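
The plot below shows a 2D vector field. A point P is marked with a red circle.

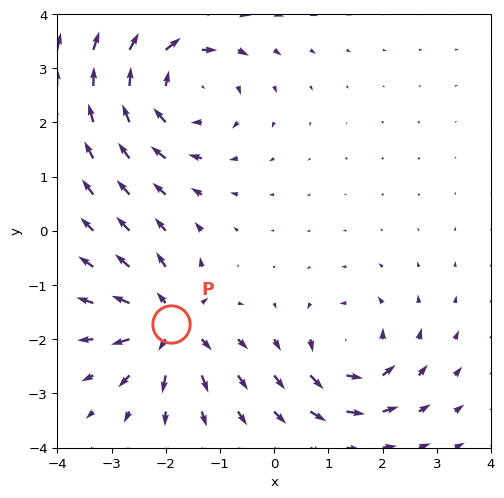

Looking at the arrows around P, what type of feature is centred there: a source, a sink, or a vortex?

At P (-1.9, -1.7) the arrows spread outward. Divergence about +5, curl ≈0 — positive divergence with near-zero curl is a source.

source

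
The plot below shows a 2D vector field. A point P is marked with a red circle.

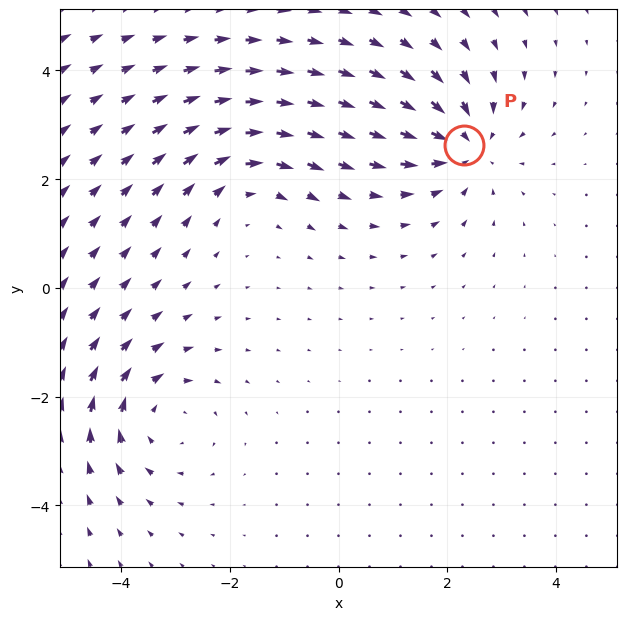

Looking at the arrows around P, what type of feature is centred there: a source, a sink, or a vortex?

At P (2.3, 2.6) the arrows converge inward. Divergence about -4, curl ≈0 — negative divergence with near-zero curl is a sink.

sink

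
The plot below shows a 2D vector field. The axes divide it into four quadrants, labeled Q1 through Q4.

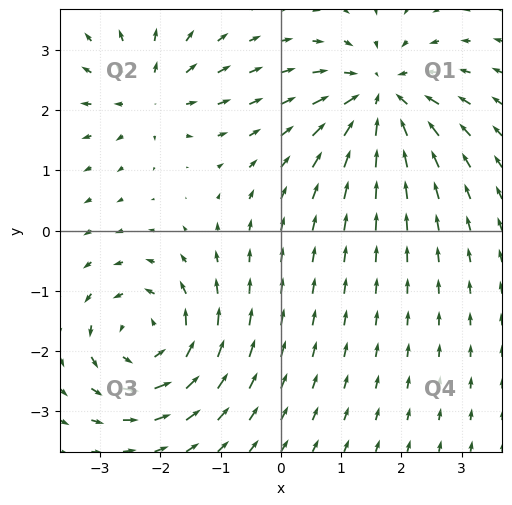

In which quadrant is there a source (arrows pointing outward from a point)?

The source sits at approximately (-2.2, 2.3), which lies in quadrant Q2. The divergence there is about +4, positive as expected for a source.

Q2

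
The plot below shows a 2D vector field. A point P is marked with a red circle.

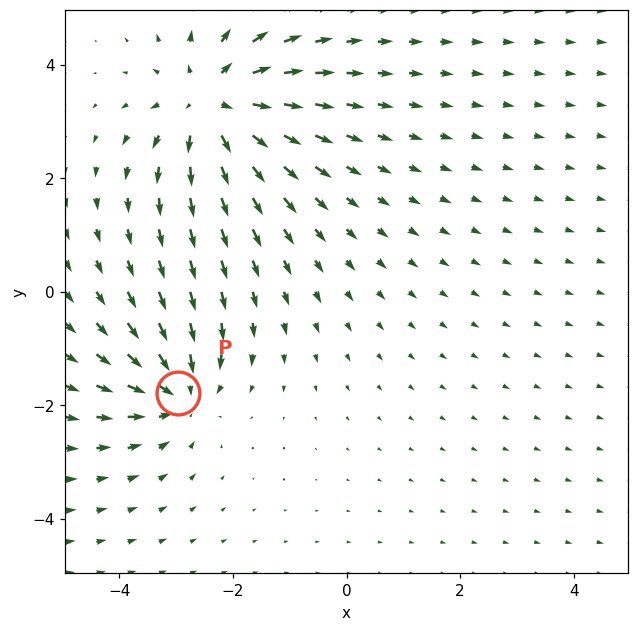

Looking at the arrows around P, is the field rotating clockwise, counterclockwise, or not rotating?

not rotating

Near P at (-3.0, -1.8) the arrows show no circulation. The curl there is ≈0.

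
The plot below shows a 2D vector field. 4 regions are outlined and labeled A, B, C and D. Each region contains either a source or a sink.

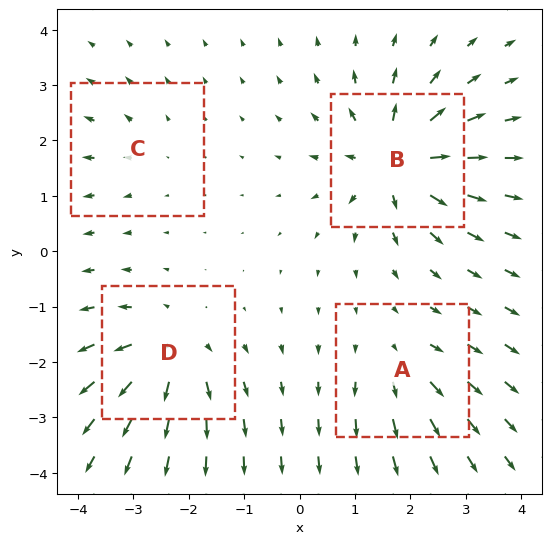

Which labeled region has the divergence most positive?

Divergence at each region's feature centre — A: about +4, B: about +8, C: about +2, D: about +6. Region B is most positive.

B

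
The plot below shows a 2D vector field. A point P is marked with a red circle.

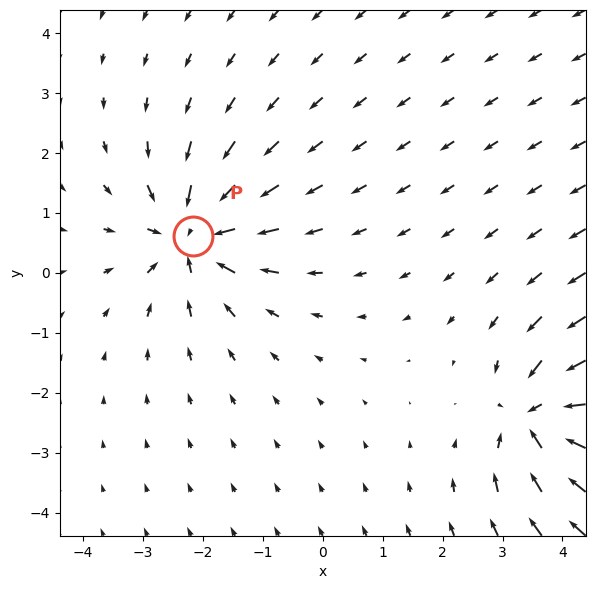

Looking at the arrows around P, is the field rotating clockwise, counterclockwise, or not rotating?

Near P at (-2.2, 0.6) the arrows show no circulation. The curl there is ≈0.

not rotating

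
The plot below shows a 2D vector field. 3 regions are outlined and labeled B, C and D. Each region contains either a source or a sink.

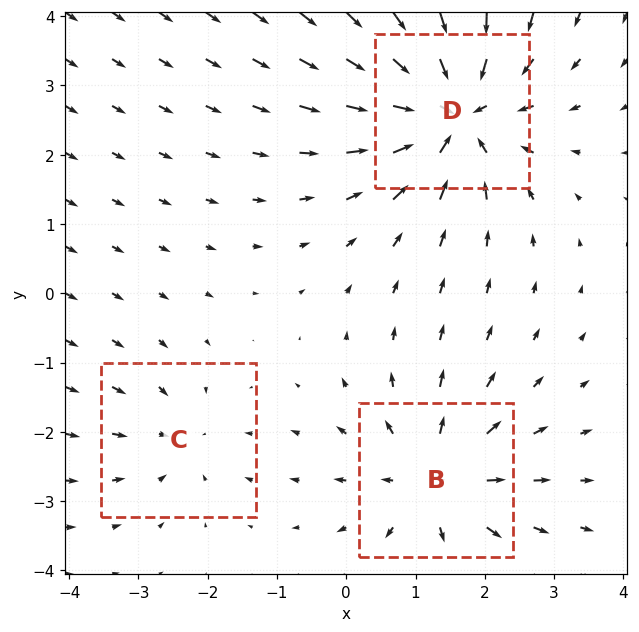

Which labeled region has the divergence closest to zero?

C

Divergence at each region's feature centre — B: about +4, C: about -2, D: about -5. Region C is closest to zero.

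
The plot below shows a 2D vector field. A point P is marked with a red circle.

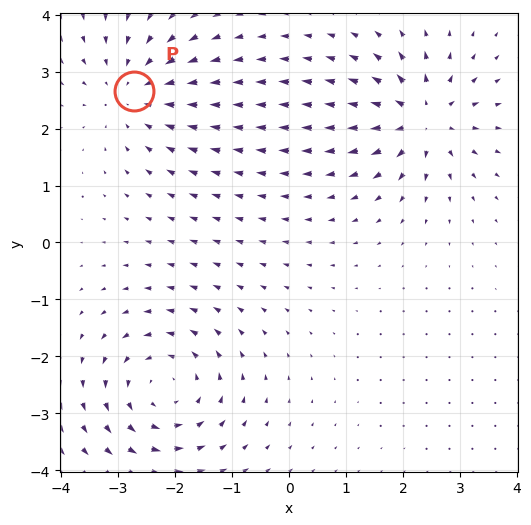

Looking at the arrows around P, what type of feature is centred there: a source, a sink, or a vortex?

sink

At P (-2.7, 2.7) the arrows converge inward. Divergence about -3, curl ≈0 — negative divergence with near-zero curl is a sink.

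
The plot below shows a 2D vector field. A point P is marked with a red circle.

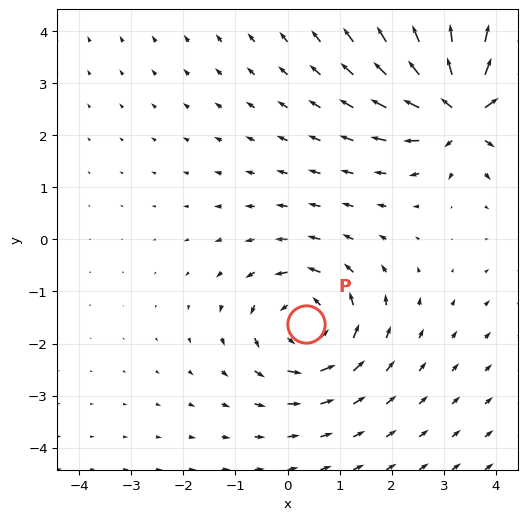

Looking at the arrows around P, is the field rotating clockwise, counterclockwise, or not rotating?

counterclockwise

Near P at (0.4, -1.6) the arrows circulate counterclockwise. The curl (z-component) there is about +4; positive curl means counterclockwise rotation.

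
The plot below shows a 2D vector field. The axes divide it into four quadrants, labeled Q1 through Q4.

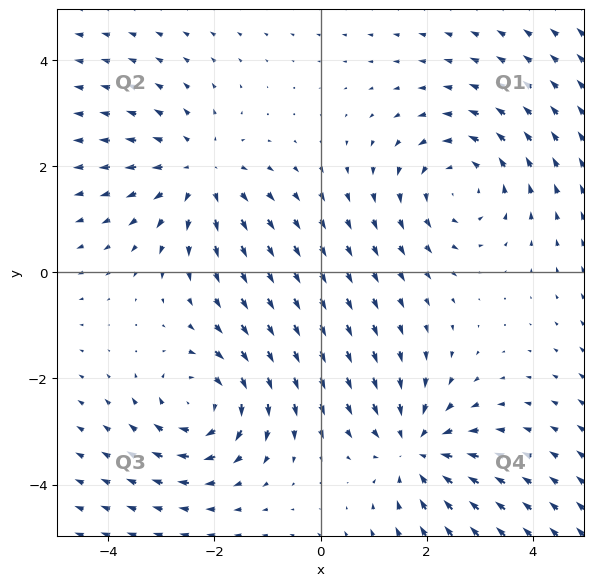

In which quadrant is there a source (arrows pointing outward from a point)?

The source sits at approximately (-2.3, 1.9), which lies in quadrant Q2. The divergence there is about +3, positive as expected for a source.

Q2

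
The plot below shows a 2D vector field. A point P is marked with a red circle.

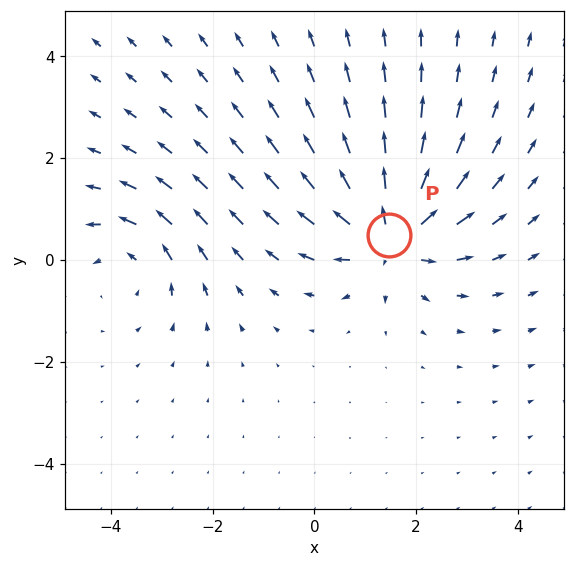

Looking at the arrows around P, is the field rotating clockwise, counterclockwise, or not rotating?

Near P at (1.5, 0.5) the arrows show no circulation. The curl there is ≈0.

not rotating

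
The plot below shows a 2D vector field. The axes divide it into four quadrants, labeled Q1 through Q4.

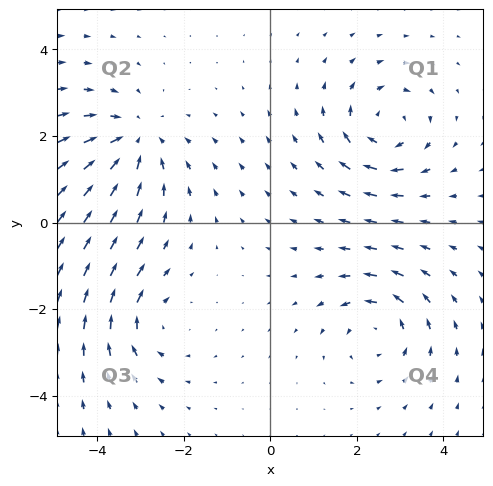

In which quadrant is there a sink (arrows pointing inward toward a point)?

Q2

The sink sits at approximately (-3.2, 1.9), which lies in quadrant Q2. The divergence there is about -4, negative as expected for a sink.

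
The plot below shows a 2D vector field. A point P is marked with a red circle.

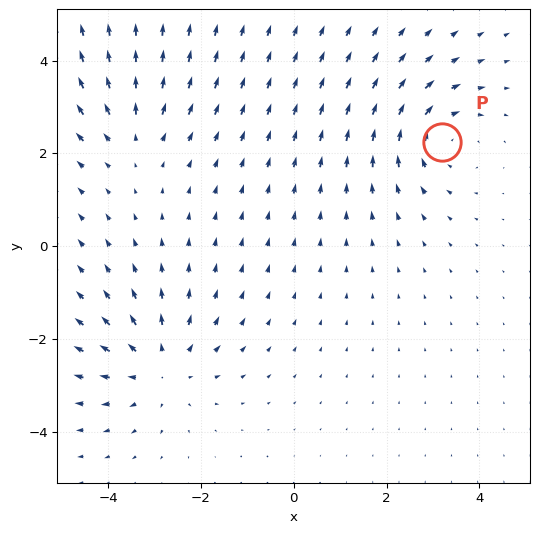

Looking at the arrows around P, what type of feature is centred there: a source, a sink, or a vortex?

At P (3.2, 2.3) the arrows circulate clockwise. Divergence ≈0, curl about -4 — near-zero divergence with nonzero curl is a vortex.

vortex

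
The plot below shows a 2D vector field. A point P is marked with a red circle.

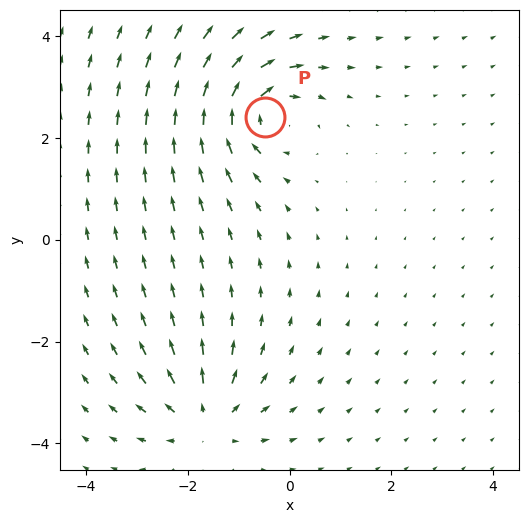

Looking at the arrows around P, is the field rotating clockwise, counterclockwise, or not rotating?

clockwise

Near P at (-0.5, 2.4) the arrows circulate clockwise. The curl (z-component) there is about -6; negative curl means clockwise rotation.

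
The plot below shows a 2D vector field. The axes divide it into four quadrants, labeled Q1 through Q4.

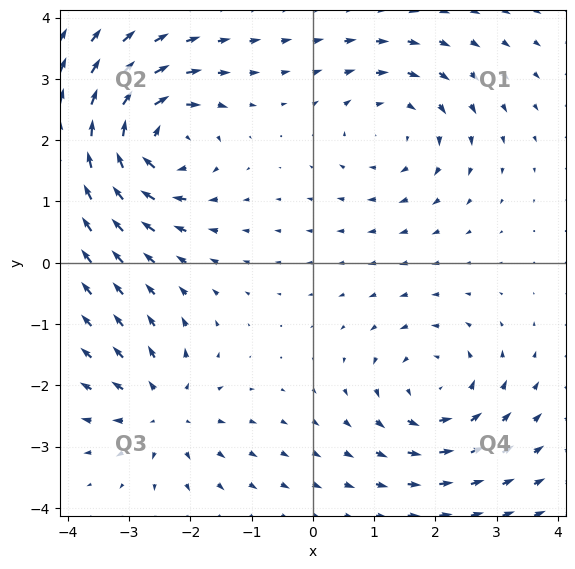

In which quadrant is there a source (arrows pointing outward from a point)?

Q3

The source sits at approximately (-2.4, -2.4), which lies in quadrant Q3. The divergence there is about +4, positive as expected for a source.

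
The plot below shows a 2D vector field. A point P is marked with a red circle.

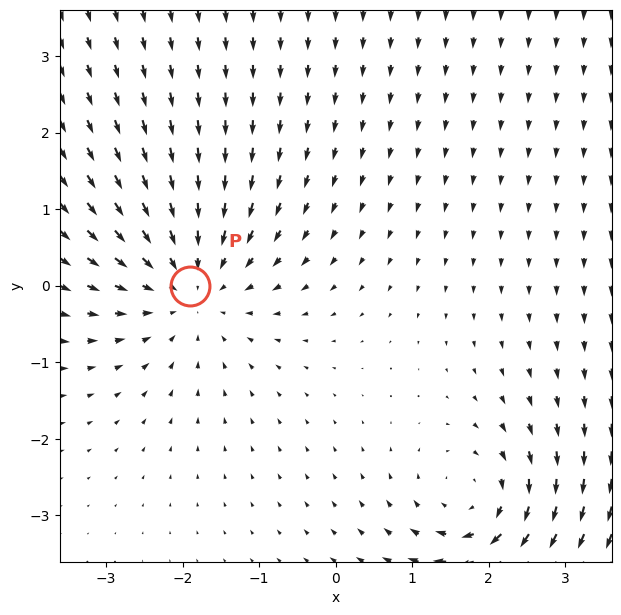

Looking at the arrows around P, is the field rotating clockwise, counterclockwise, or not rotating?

not rotating

Near P at (-1.9, -0.0) the arrows show no circulation. The curl there is ≈0.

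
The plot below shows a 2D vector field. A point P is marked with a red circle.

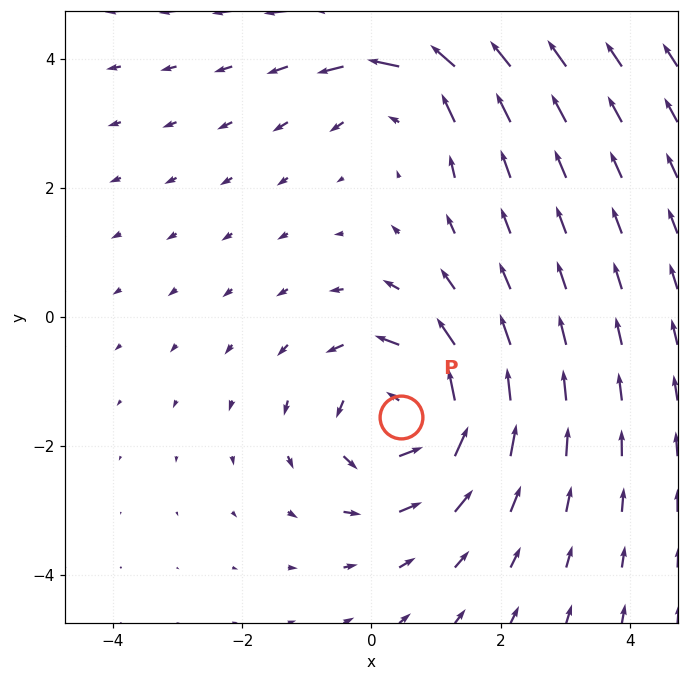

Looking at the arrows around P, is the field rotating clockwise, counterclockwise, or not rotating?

Near P at (0.5, -1.5) the arrows circulate counterclockwise. The curl (z-component) there is about +5; positive curl means counterclockwise rotation.

counterclockwise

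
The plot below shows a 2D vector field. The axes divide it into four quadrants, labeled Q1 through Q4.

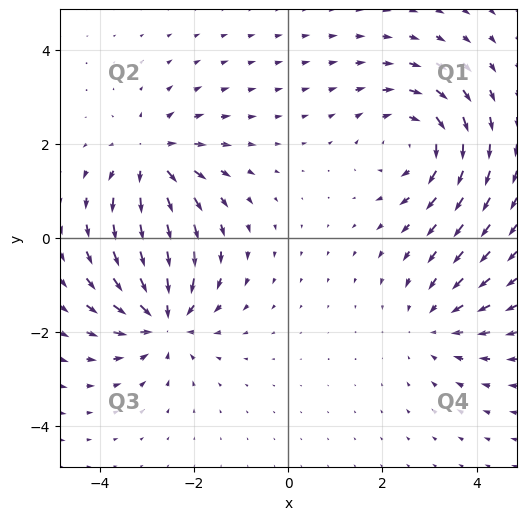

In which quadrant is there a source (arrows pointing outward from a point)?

The source sits at approximately (-2.9, 1.7), which lies in quadrant Q2. The divergence there is about +5, positive as expected for a source.

Q2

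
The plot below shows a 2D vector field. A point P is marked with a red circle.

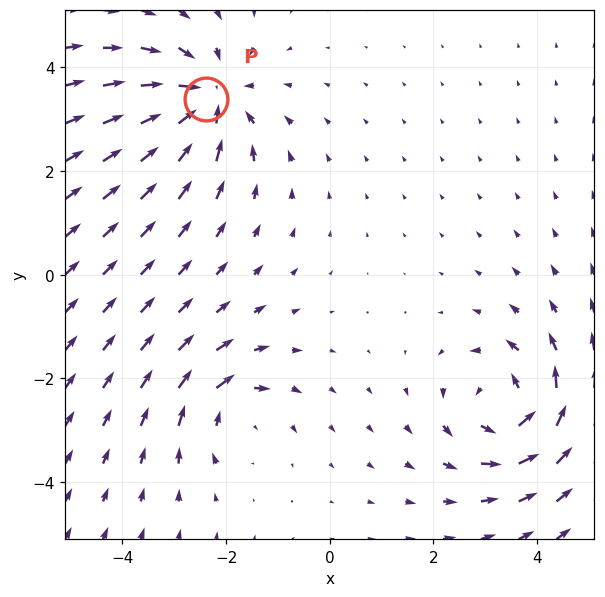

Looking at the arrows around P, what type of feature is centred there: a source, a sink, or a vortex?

sink

At P (-2.4, 3.4) the arrows converge inward. Divergence about -5, curl ≈0 — negative divergence with near-zero curl is a sink.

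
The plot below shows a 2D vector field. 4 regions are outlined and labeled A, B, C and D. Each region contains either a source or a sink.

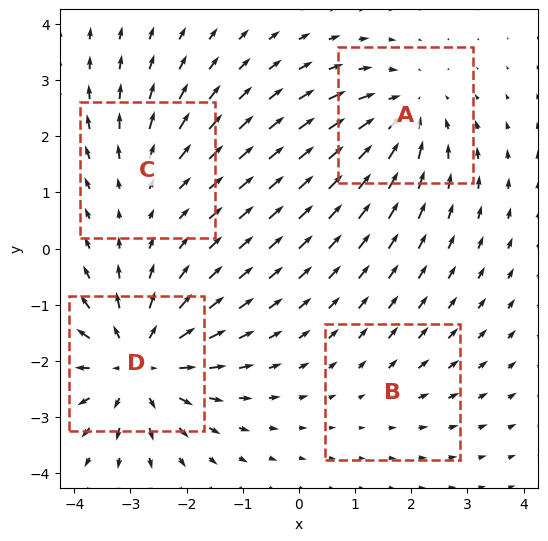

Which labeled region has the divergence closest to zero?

Divergence at each region's feature centre — A: about -5, B: about +2, C: about +3, D: about +7. Region B is closest to zero.

B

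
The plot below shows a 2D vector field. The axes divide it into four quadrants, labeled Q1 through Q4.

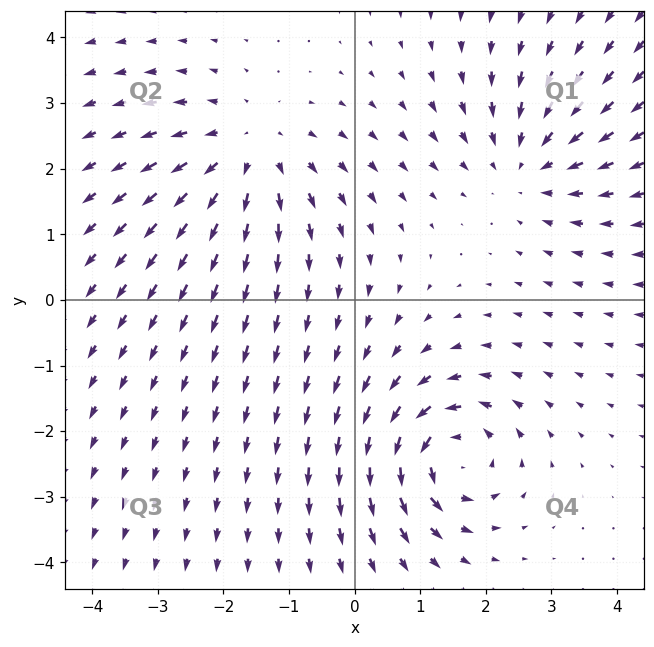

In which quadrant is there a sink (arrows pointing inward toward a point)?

Q1

The sink sits at approximately (2.6, 2.1), which lies in quadrant Q1. The divergence there is about -3, negative as expected for a sink.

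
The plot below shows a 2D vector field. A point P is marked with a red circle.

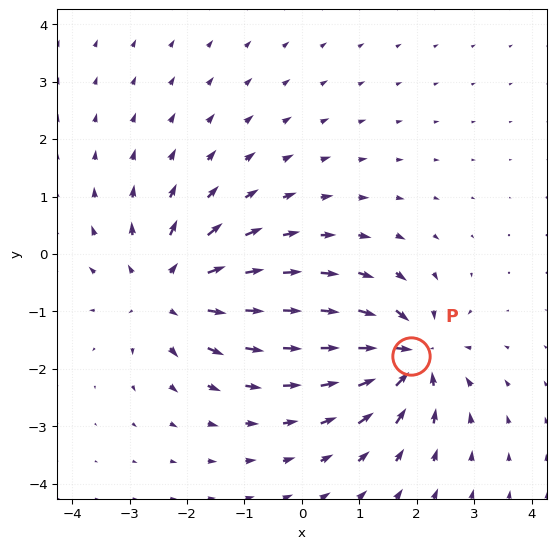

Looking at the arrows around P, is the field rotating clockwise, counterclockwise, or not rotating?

not rotating

Near P at (1.9, -1.8) the arrows show no circulation. The curl there is ≈0.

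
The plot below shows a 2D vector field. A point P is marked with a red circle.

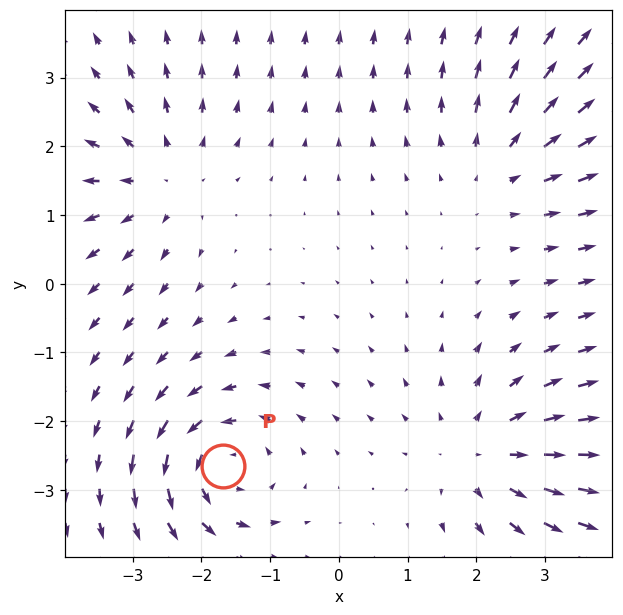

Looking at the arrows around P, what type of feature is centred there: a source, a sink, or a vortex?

vortex

At P (-1.7, -2.7) the arrows circulate counterclockwise. Divergence ≈0, curl about +6 — near-zero divergence with nonzero curl is a vortex.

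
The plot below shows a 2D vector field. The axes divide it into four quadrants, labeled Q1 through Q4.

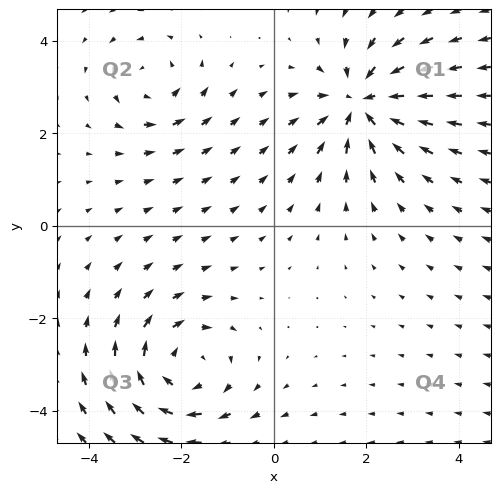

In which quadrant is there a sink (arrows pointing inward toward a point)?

The sink sits at approximately (1.9, 2.6), which lies in quadrant Q1. The divergence there is about -6, negative as expected for a sink.

Q1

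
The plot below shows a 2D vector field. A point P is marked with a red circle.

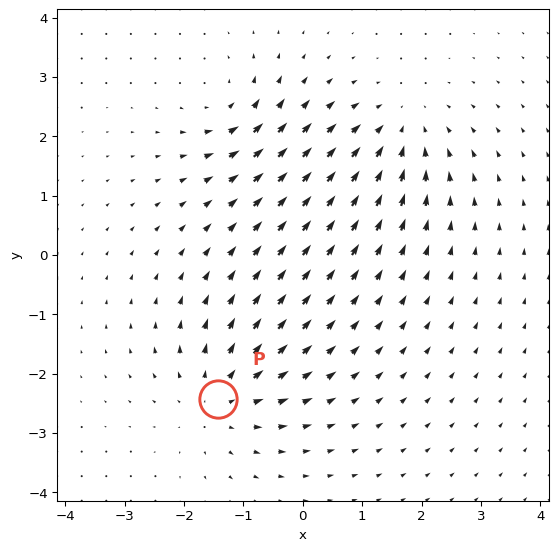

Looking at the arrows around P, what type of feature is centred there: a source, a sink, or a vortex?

source

At P (-1.4, -2.4) the arrows spread outward. Divergence about +5, curl ≈0 — positive divergence with near-zero curl is a source.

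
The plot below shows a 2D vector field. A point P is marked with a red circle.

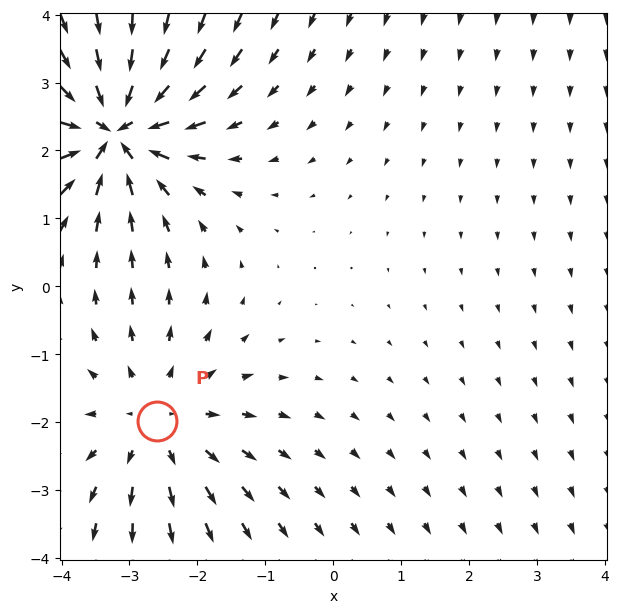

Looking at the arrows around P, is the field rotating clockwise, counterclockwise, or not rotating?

Near P at (-2.6, -2.0) the arrows show no circulation. The curl there is ≈0.

not rotating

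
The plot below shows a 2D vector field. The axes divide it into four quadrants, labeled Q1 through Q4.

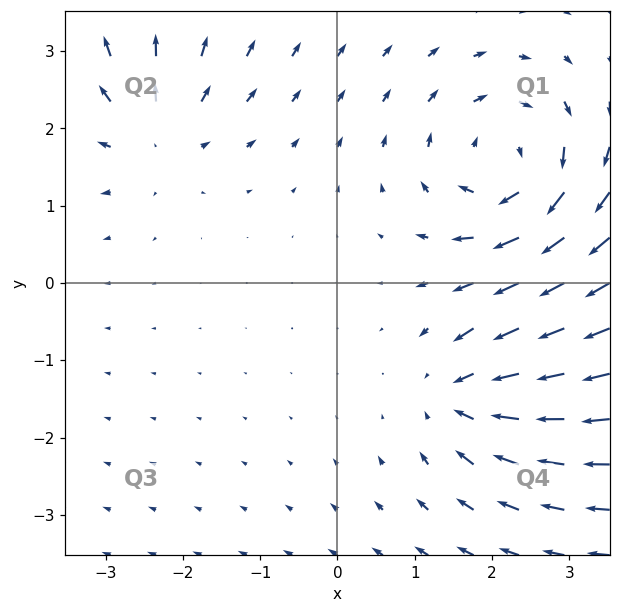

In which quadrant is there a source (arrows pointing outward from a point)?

Q2

The source sits at approximately (-2.4, 2.0), which lies in quadrant Q2. The divergence there is about +4, positive as expected for a source.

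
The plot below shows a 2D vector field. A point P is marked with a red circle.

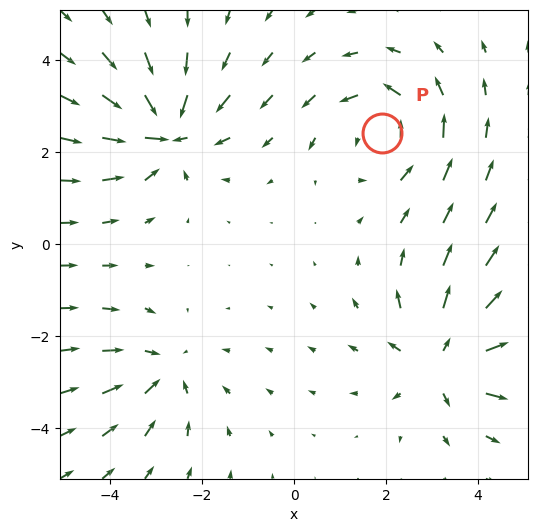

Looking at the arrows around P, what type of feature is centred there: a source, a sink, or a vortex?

At P (1.9, 2.4) the arrows circulate counterclockwise. Divergence ≈0, curl about +4 — near-zero divergence with nonzero curl is a vortex.

vortex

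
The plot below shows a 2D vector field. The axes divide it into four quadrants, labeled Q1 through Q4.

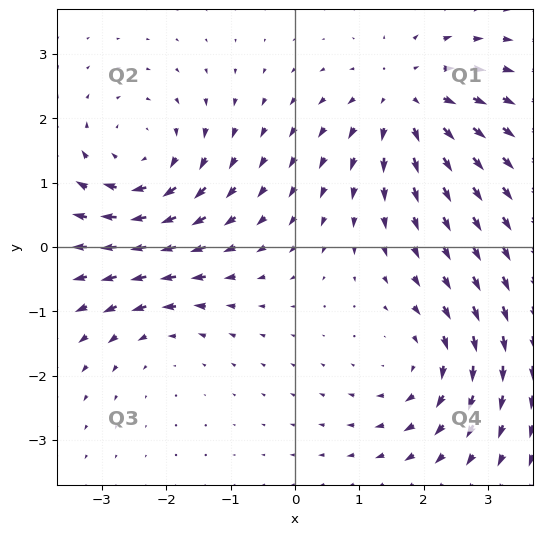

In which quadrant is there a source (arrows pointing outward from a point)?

The source sits at approximately (1.7, 2.3), which lies in quadrant Q1. The divergence there is about +4, positive as expected for a source.

Q1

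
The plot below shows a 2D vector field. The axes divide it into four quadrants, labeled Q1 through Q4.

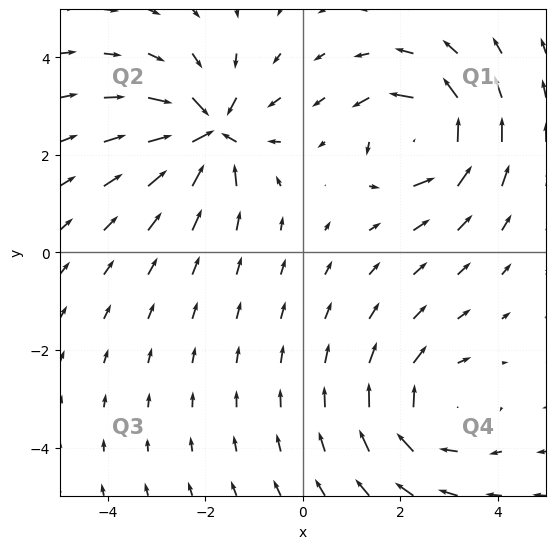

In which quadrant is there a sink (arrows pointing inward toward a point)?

The sink sits at approximately (-1.9, 2.5), which lies in quadrant Q2. The divergence there is about -6, negative as expected for a sink.

Q2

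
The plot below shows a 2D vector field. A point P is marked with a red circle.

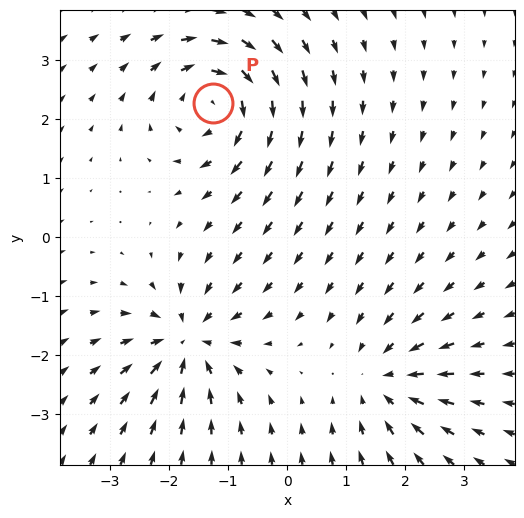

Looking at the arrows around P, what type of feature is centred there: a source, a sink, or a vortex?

At P (-1.3, 2.3) the arrows circulate clockwise. Divergence ≈0, curl about -5 — near-zero divergence with nonzero curl is a vortex.

vortex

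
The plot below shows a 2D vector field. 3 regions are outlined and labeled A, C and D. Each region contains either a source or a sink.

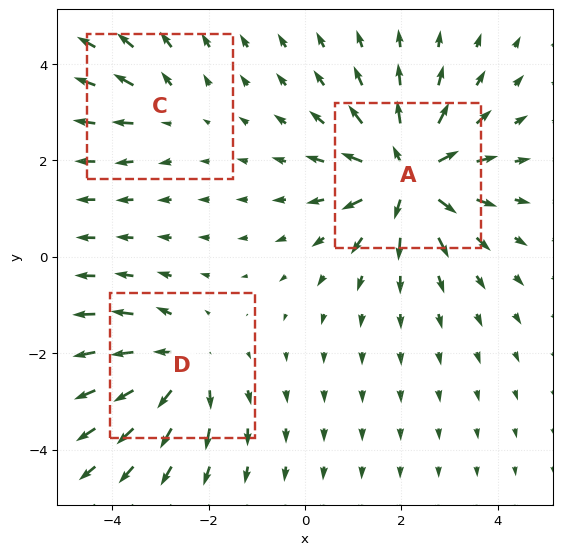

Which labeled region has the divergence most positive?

A

Divergence at each region's feature centre — A: about +6, C: about +2, D: about +4. Region A is most positive.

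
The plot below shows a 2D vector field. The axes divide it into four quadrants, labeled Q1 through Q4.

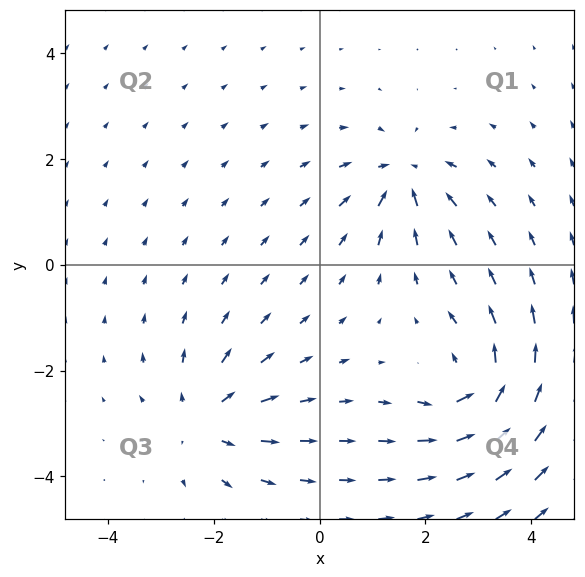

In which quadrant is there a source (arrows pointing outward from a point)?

Q3

The source sits at approximately (-2.2, -2.9), which lies in quadrant Q3. The divergence there is about +3, positive as expected for a source.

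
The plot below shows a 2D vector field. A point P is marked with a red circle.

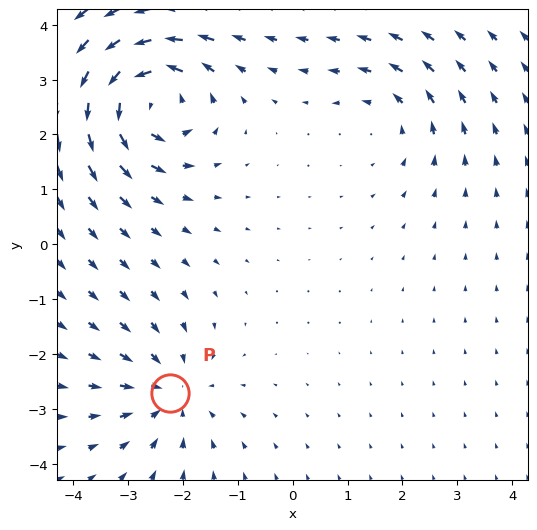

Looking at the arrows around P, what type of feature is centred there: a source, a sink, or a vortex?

At P (-2.2, -2.7) the arrows converge inward. Divergence about -3, curl ≈0 — negative divergence with near-zero curl is a sink.

sink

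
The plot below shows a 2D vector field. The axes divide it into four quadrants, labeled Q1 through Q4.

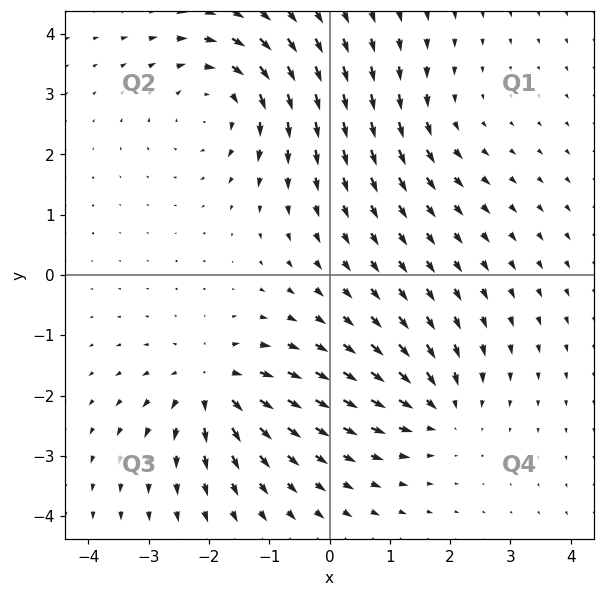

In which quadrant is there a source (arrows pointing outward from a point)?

Q3

The source sits at approximately (-2.0, -1.8), which lies in quadrant Q3. The divergence there is about +5, positive as expected for a source.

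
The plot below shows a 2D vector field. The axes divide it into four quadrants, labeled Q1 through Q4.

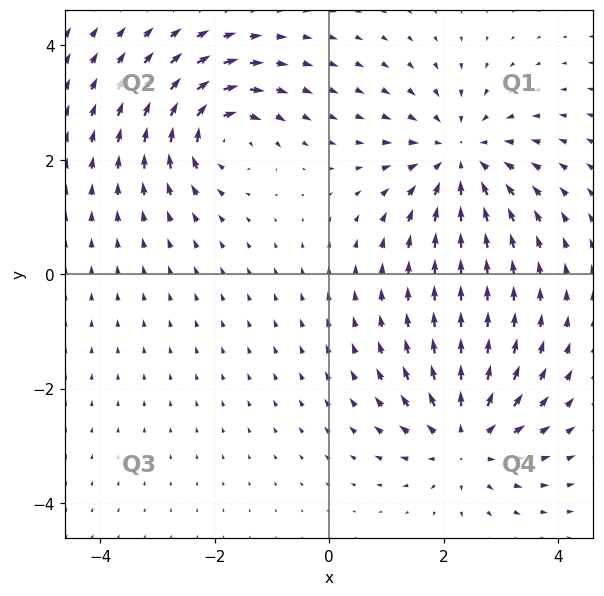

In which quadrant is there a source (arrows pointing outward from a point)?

Q4

The source sits at approximately (2.4, -2.9), which lies in quadrant Q4. The divergence there is about +4, positive as expected for a source.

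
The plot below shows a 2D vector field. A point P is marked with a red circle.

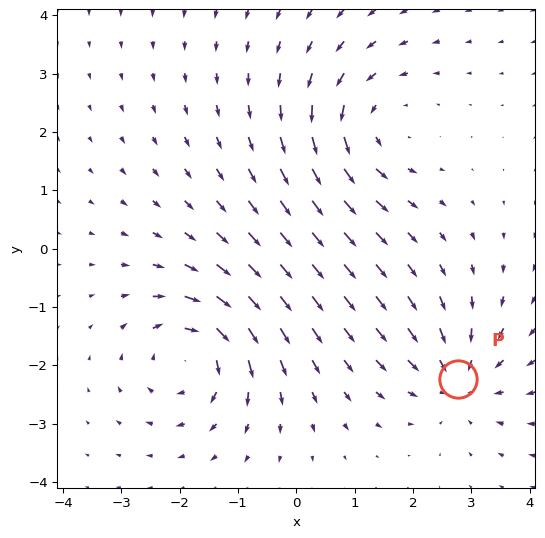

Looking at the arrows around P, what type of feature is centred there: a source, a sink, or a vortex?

At P (2.8, -2.2) the arrows converge inward. Divergence about -4, curl ≈0 — negative divergence with near-zero curl is a sink.

sink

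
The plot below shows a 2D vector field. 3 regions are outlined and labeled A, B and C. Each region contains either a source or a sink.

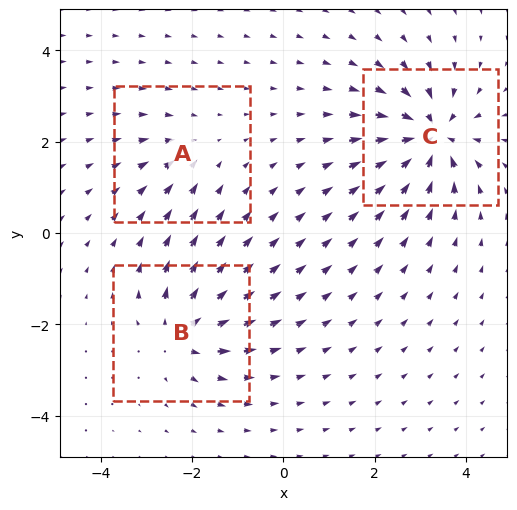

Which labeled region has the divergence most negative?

Divergence at each region's feature centre — A: about -2, B: about +4, C: about -6. Region C is most negative.

C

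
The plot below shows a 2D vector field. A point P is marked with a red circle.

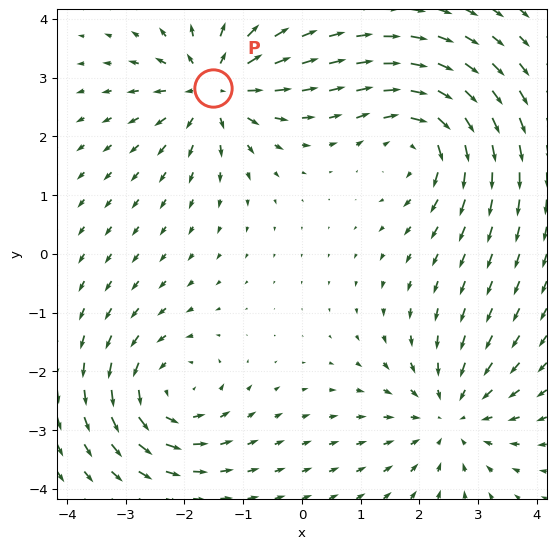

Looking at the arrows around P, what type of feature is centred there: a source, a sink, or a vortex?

At P (-1.5, 2.8) the arrows spread outward. Divergence about +7, curl ≈0 — positive divergence with near-zero curl is a source.

source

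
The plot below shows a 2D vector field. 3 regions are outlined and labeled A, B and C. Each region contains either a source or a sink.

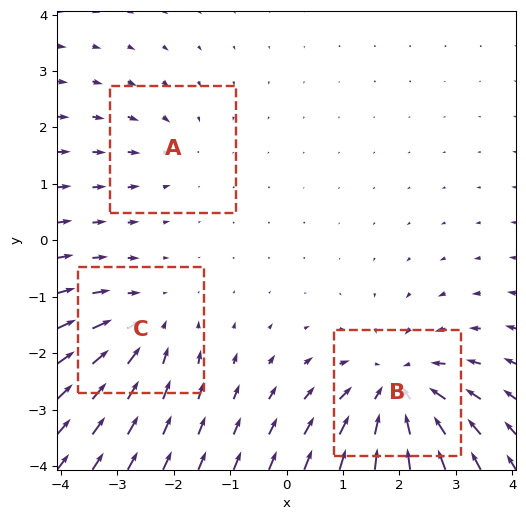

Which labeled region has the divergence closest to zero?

A

Divergence at each region's feature centre — A: about -2, B: about -4, C: about -3. Region A is closest to zero.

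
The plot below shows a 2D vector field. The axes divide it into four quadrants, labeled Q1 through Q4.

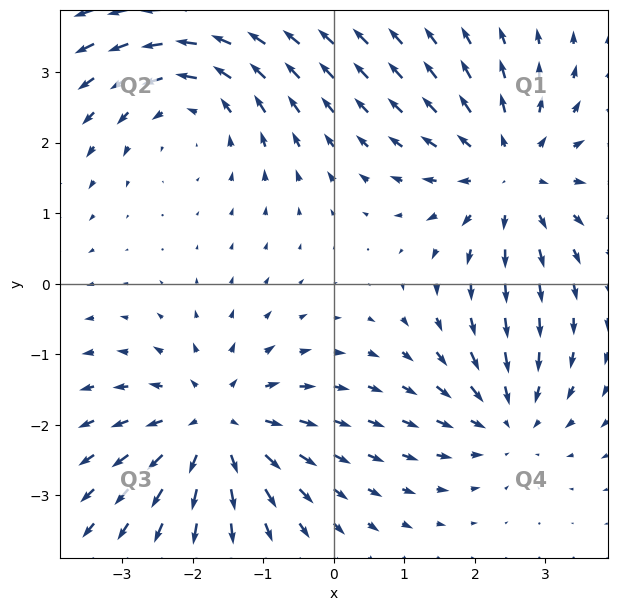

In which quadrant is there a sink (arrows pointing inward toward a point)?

Q4

The sink sits at approximately (2.5, -1.9), which lies in quadrant Q4. The divergence there is about -3, negative as expected for a sink.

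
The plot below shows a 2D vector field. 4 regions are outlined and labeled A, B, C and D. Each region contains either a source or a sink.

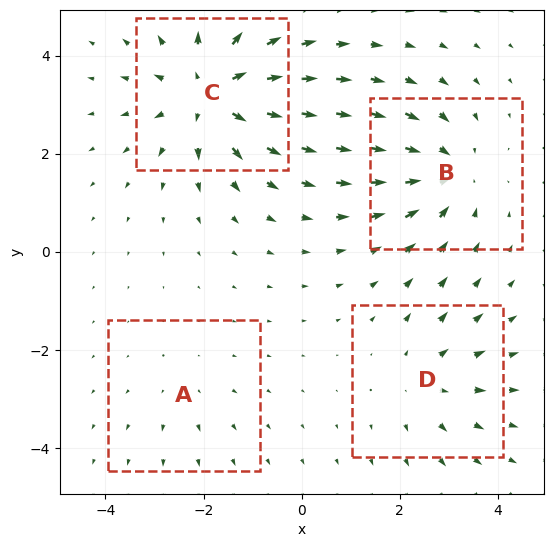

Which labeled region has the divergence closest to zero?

A

Divergence at each region's feature centre — A: about +2, B: about -5, C: about +6, D: about +3. Region A is closest to zero.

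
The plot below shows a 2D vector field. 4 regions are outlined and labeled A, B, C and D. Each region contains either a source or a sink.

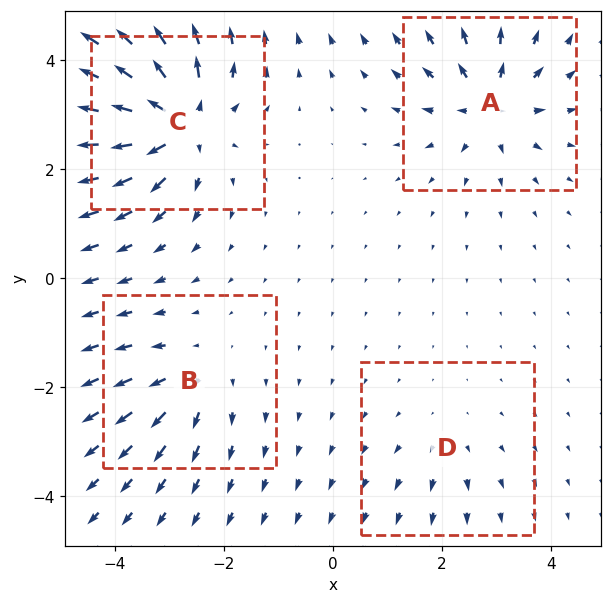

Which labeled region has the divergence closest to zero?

Divergence at each region's feature centre — A: about +6, B: about +4, C: about +9, D: about +2. Region D is closest to zero.

D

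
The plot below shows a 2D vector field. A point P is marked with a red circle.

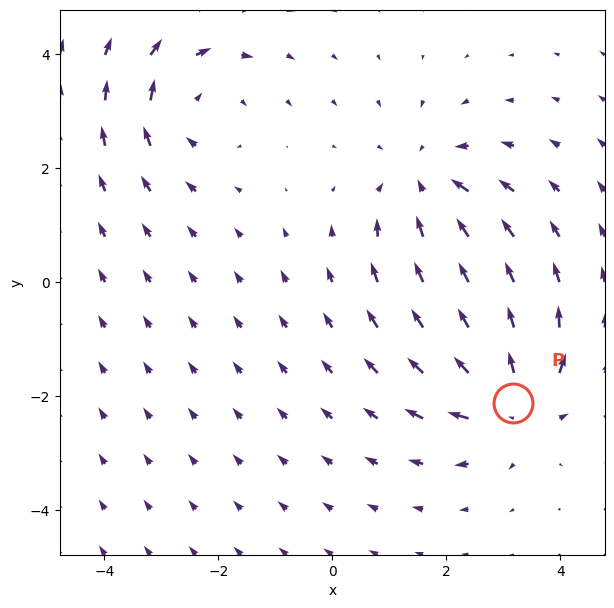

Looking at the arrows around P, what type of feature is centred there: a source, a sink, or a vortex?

source

At P (3.2, -2.1) the arrows spread outward. Divergence about +5, curl ≈0 — positive divergence with near-zero curl is a source.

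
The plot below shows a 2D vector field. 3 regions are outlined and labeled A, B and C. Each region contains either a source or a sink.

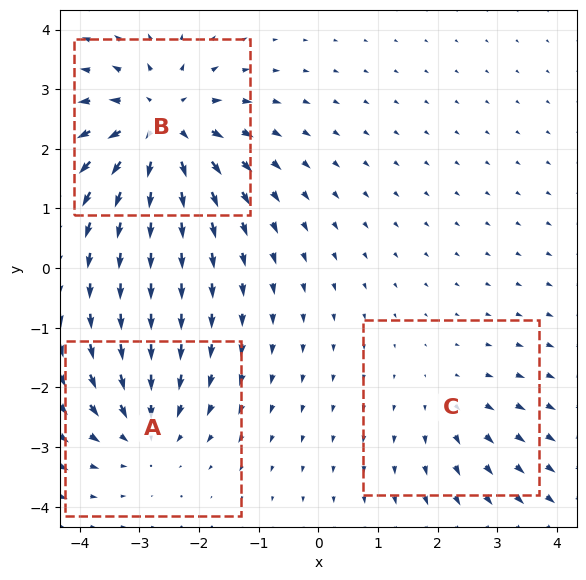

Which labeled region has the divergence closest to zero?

Divergence at each region's feature centre — A: about -3, B: about +5, C: about +2. Region C is closest to zero.

C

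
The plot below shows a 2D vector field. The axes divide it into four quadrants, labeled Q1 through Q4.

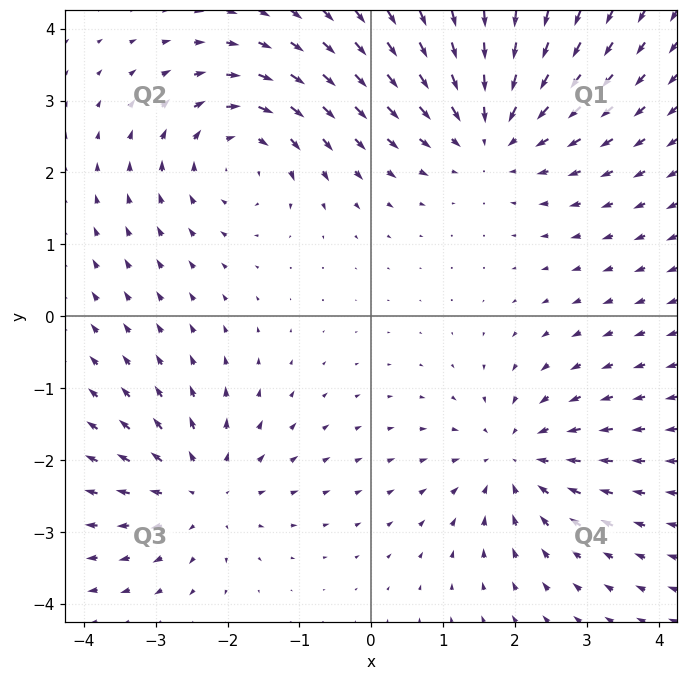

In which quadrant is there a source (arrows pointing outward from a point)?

Q3

The source sits at approximately (-2.3, -2.4), which lies in quadrant Q3. The divergence there is about +4, positive as expected for a source.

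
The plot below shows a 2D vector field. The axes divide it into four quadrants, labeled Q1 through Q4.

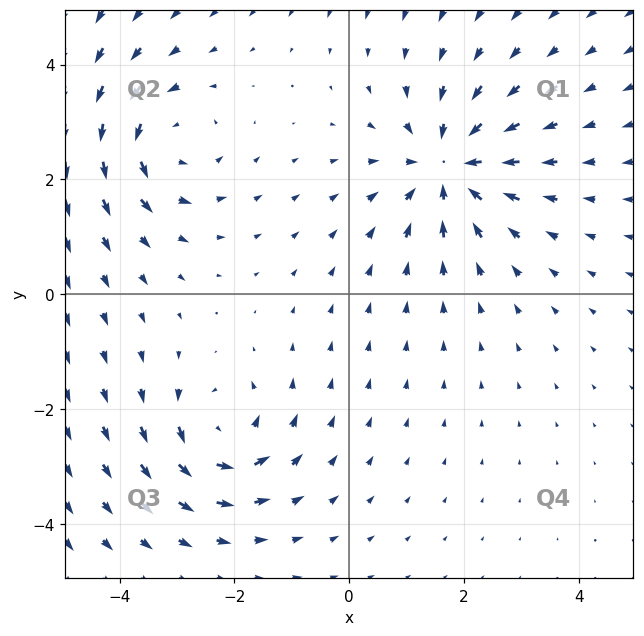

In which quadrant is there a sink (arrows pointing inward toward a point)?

Q1

The sink sits at approximately (1.7, 2.2), which lies in quadrant Q1. The divergence there is about -4, negative as expected for a sink.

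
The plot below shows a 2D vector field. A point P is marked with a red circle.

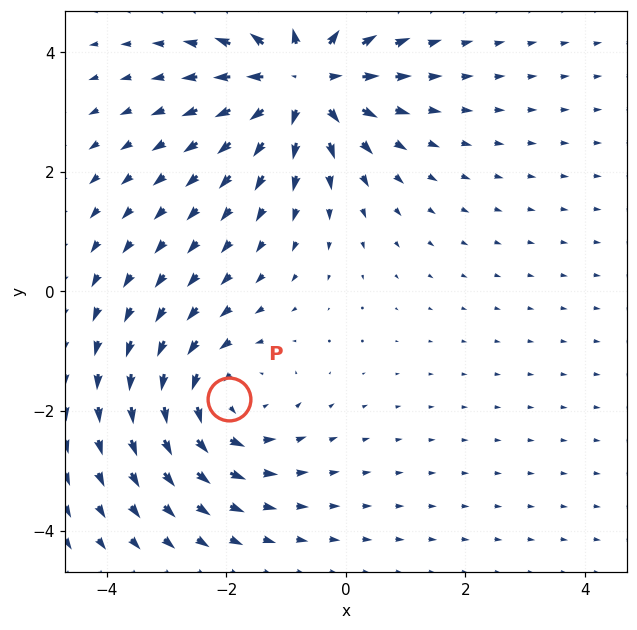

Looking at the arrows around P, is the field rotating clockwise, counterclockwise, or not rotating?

counterclockwise

Near P at (-2.0, -1.8) the arrows circulate counterclockwise. The curl (z-component) there is about +3; positive curl means counterclockwise rotation.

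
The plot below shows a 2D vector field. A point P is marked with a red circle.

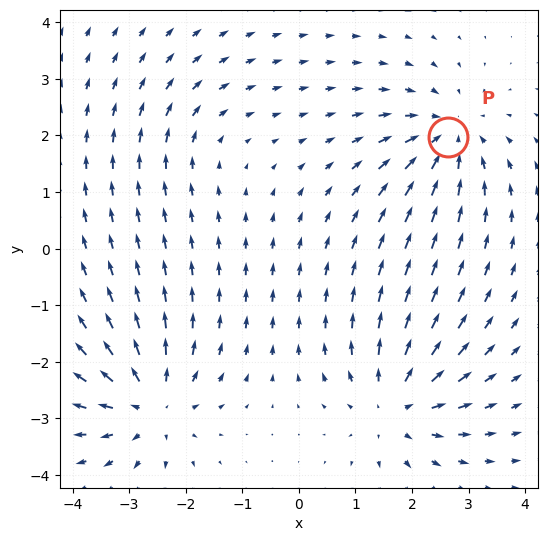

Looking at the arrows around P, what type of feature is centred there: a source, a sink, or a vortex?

sink

At P (2.6, 2.0) the arrows converge inward. Divergence about -5, curl ≈0 — negative divergence with near-zero curl is a sink.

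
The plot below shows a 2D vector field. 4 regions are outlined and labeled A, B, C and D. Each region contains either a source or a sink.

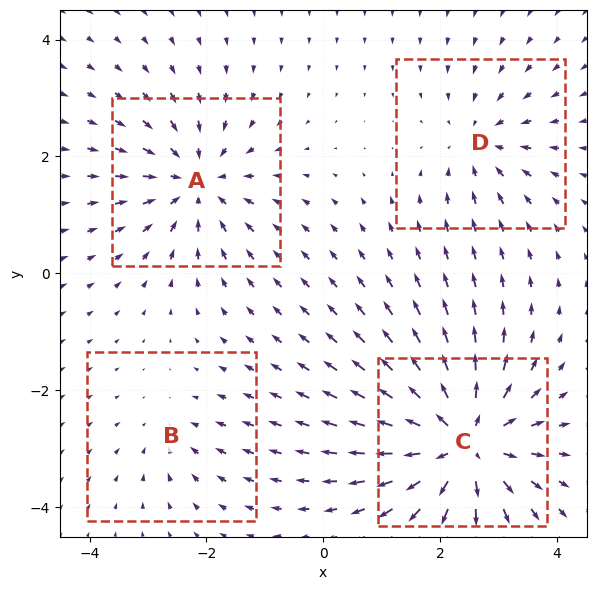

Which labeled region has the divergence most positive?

Divergence at each region's feature centre — A: about -5, B: about -2, C: about +8, D: about -4. Region C is most positive.

C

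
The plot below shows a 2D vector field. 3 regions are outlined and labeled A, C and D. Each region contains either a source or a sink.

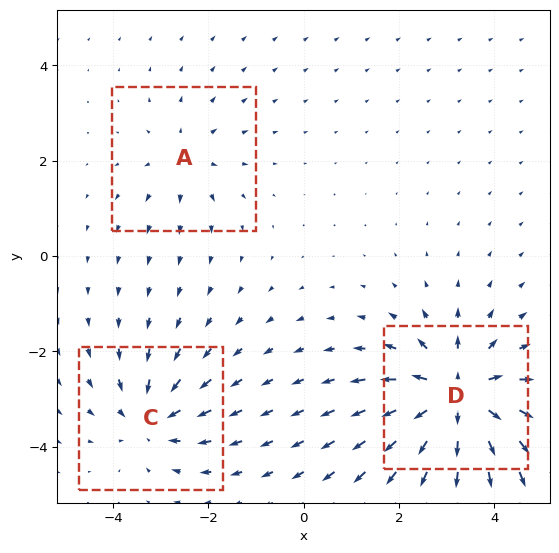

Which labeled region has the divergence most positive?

Divergence at each region's feature centre — A: about +2, C: about -3, D: about +6. Region D is most positive.

D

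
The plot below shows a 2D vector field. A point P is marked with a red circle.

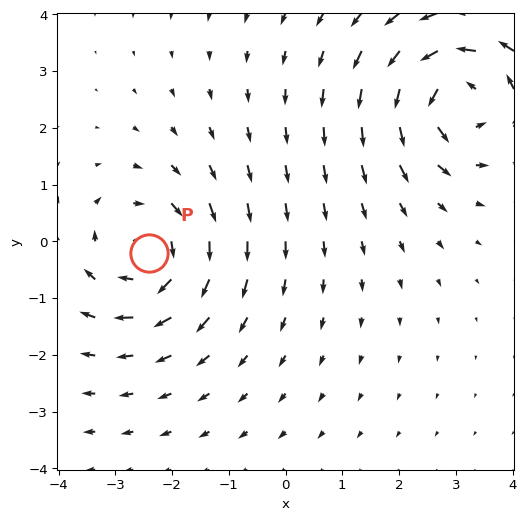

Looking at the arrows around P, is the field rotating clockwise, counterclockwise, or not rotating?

Near P at (-2.4, -0.2) the arrows circulate clockwise. The curl (z-component) there is about -3; negative curl means clockwise rotation.

clockwise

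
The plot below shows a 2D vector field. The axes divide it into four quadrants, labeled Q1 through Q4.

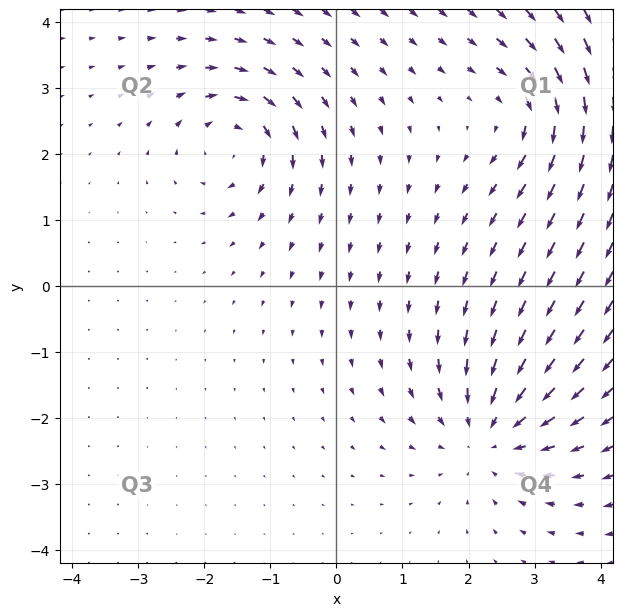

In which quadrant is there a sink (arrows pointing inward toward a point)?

Q4

The sink sits at approximately (2.3, -2.2), which lies in quadrant Q4. The divergence there is about -4, negative as expected for a sink.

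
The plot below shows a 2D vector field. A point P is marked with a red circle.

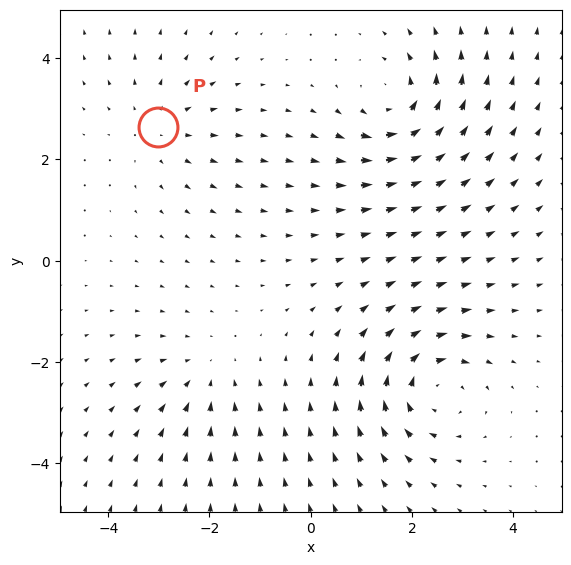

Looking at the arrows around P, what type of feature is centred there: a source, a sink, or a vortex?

At P (-3.0, 2.6) the arrows spread outward. Divergence about +3, curl ≈0 — positive divergence with near-zero curl is a source.

source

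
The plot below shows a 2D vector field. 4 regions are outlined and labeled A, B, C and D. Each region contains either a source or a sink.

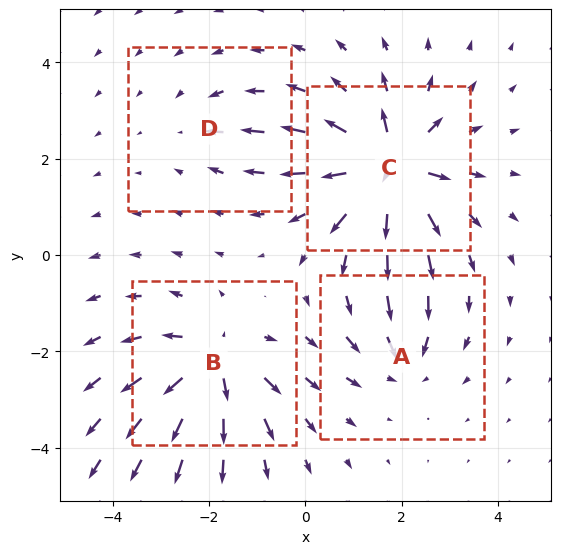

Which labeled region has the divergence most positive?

C

Divergence at each region's feature centre — A: about -4, B: about +6, C: about +8, D: about -2. Region C is most positive.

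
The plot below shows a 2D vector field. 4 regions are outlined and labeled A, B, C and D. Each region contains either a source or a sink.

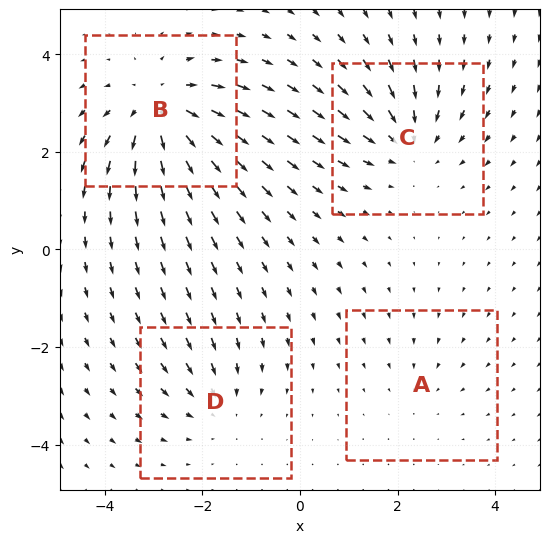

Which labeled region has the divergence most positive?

Divergence at each region's feature centre — A: about -2, B: about +6, C: about -4, D: about -3. Region B is most positive.

B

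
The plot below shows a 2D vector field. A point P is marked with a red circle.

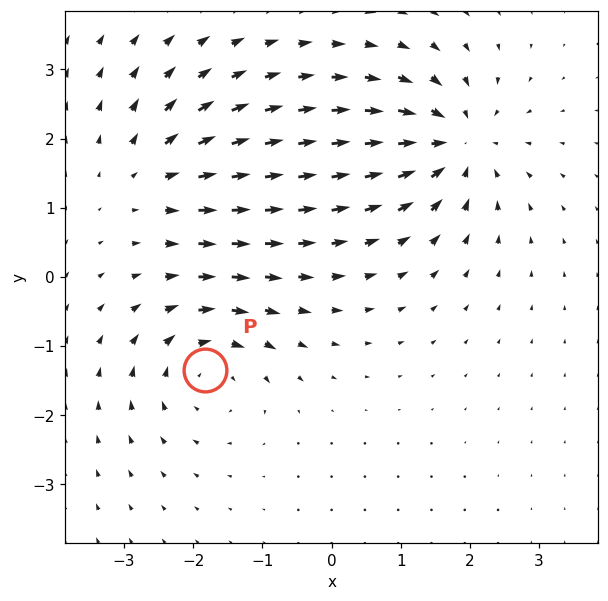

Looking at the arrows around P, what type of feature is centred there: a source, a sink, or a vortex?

At P (-1.8, -1.3) the arrows circulate clockwise. Divergence ≈0, curl about -5 — near-zero divergence with nonzero curl is a vortex.

vortex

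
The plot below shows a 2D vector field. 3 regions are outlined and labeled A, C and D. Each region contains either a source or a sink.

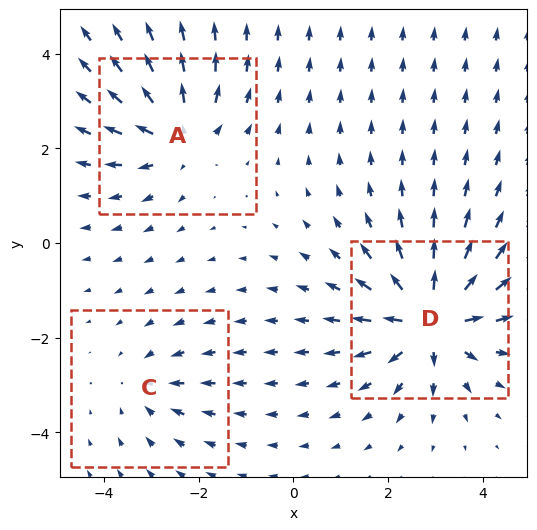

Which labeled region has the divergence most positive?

D

Divergence at each region's feature centre — A: about +4, C: about -2, D: about +5. Region D is most positive.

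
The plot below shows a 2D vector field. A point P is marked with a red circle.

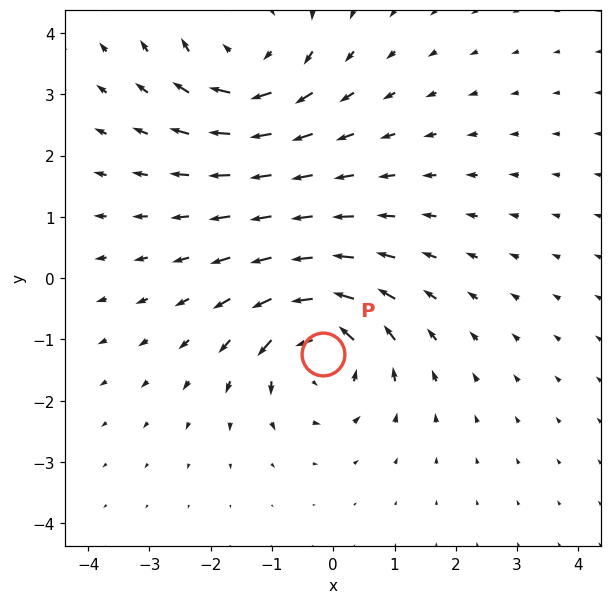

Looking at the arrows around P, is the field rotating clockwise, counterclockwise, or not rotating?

Near P at (-0.2, -1.2) the arrows circulate counterclockwise. The curl (z-component) there is about +7; positive curl means counterclockwise rotation.

counterclockwise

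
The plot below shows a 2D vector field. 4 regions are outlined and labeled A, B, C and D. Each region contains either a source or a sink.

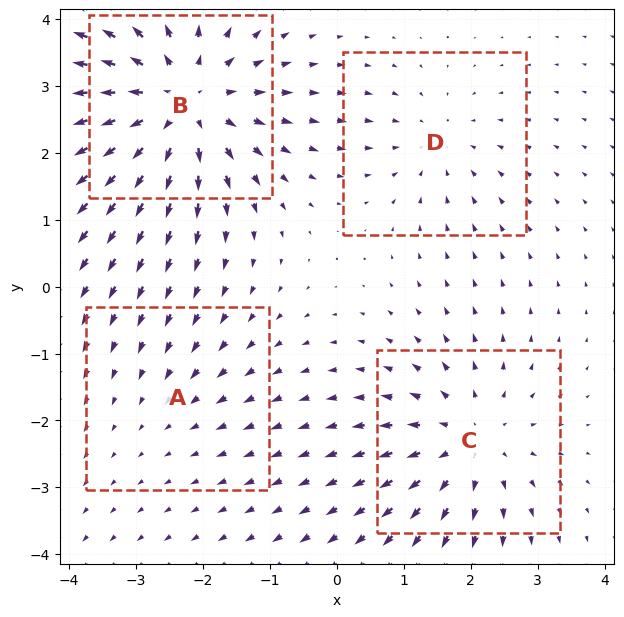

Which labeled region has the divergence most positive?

Divergence at each region's feature centre — A: about -2, B: about +7, C: about +5, D: about -3. Region B is most positive.

B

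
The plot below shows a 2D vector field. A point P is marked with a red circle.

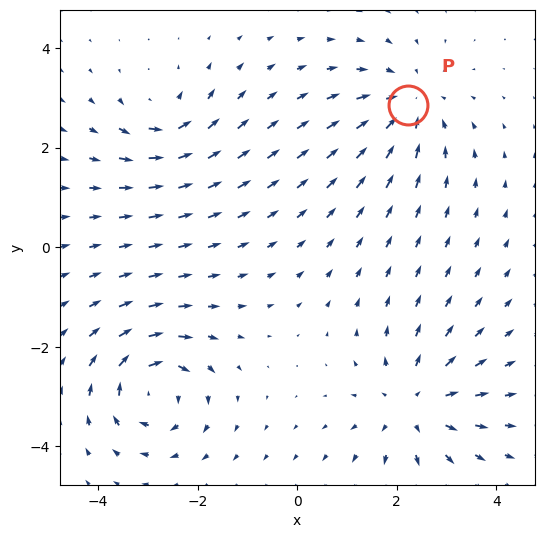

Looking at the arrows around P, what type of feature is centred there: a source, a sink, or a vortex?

sink

At P (2.2, 2.9) the arrows converge inward. Divergence about -4, curl ≈0 — negative divergence with near-zero curl is a sink.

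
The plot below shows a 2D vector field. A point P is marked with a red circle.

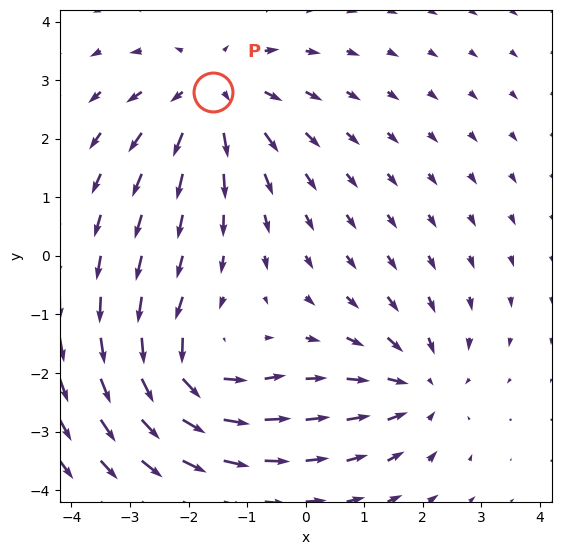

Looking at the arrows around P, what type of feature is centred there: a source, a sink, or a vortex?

source

At P (-1.6, 2.8) the arrows spread outward. Divergence about +4, curl ≈0 — positive divergence with near-zero curl is a source.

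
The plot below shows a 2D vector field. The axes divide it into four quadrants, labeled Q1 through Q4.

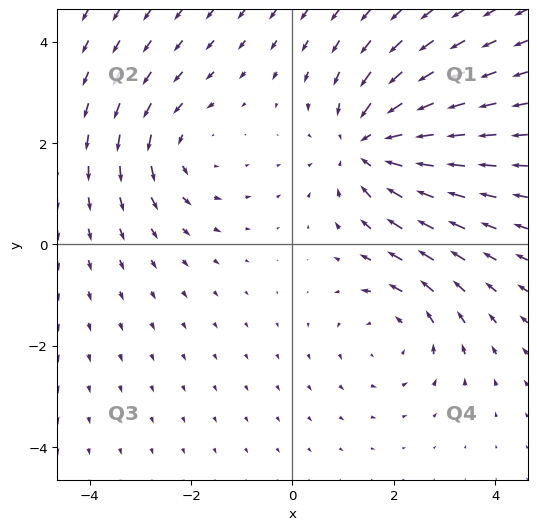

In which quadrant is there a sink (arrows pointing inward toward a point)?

Q1

The sink sits at approximately (1.5, 2.0), which lies in quadrant Q1. The divergence there is about -4, negative as expected for a sink.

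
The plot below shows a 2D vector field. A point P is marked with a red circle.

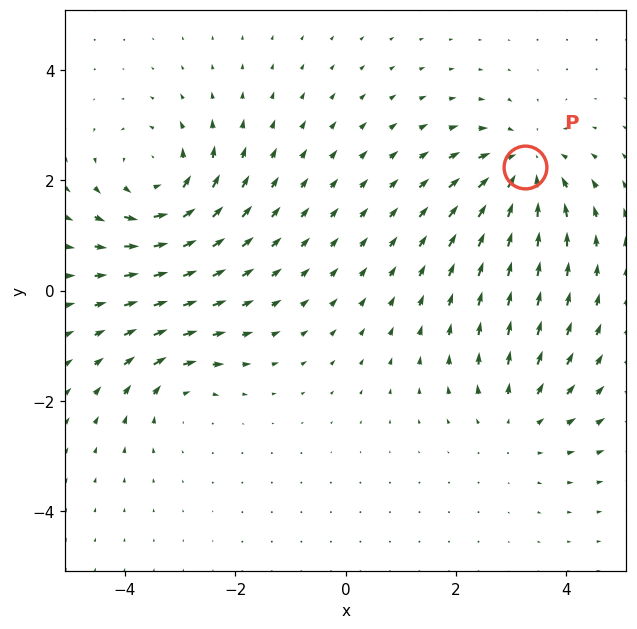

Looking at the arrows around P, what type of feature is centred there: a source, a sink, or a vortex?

sink

At P (3.2, 2.2) the arrows converge inward. Divergence about -4, curl ≈0 — negative divergence with near-zero curl is a sink.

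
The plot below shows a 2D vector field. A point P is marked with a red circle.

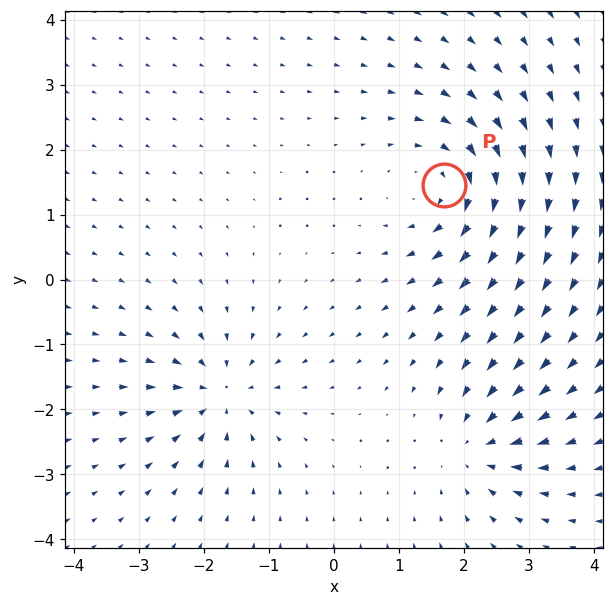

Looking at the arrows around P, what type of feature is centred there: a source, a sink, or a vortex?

At P (1.7, 1.5) the arrows circulate clockwise. Divergence ≈0, curl about -4 — near-zero divergence with nonzero curl is a vortex.

vortex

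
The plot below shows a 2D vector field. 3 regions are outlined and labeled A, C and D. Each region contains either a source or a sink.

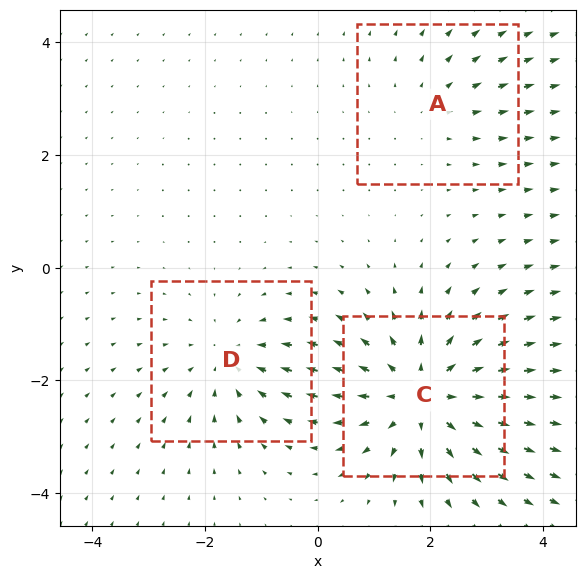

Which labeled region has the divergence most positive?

Divergence at each region's feature centre — A: about +2, C: about +4, D: about -3. Region C is most positive.

C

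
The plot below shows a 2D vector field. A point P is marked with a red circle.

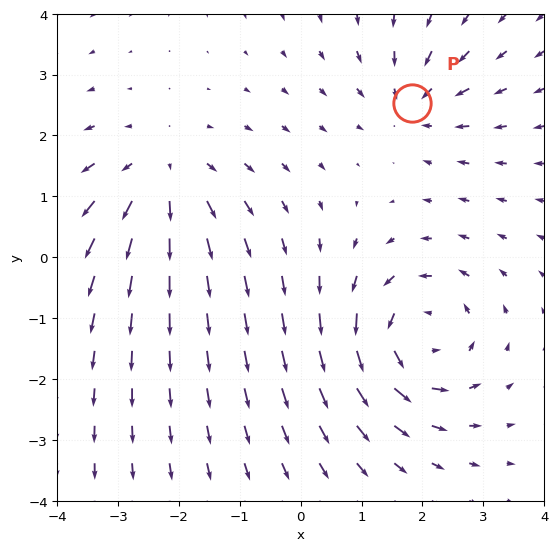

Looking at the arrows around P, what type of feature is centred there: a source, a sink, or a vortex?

At P (1.8, 2.5) the arrows converge inward. Divergence about -3, curl ≈0 — negative divergence with near-zero curl is a sink.

sink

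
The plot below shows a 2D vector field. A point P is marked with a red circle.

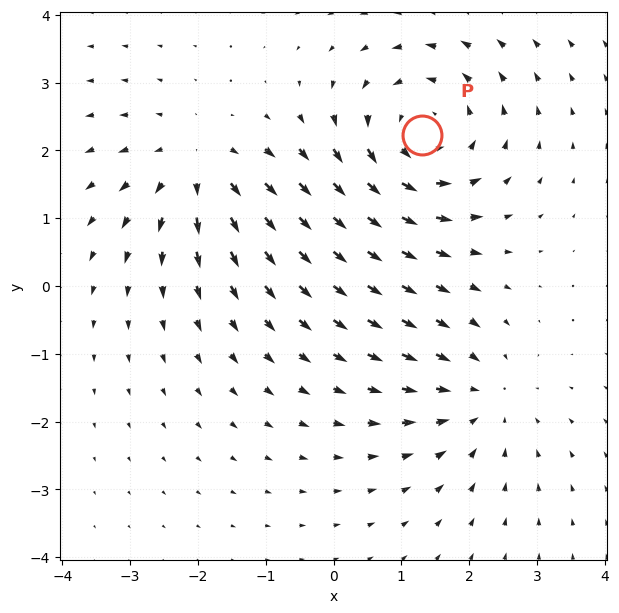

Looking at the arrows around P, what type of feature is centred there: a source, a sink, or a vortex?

vortex

At P (1.3, 2.2) the arrows circulate counterclockwise. Divergence ≈0, curl about +4 — near-zero divergence with nonzero curl is a vortex.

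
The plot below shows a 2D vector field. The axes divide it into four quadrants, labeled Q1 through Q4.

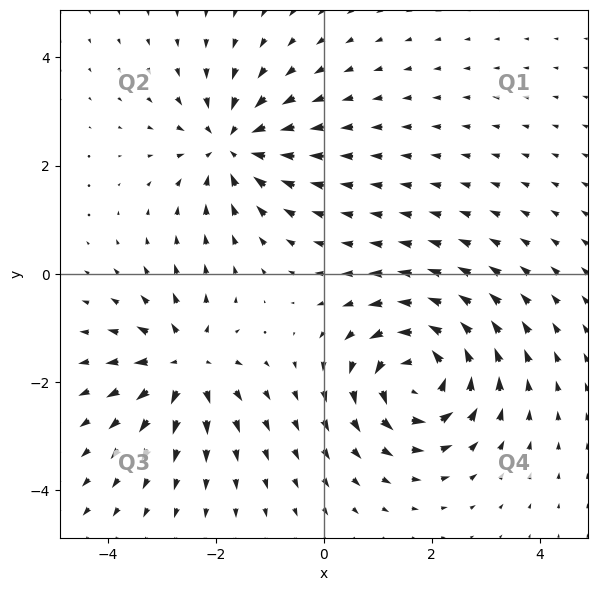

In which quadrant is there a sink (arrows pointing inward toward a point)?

Q2

The sink sits at approximately (-1.7, 2.4), which lies in quadrant Q2. The divergence there is about -5, negative as expected for a sink.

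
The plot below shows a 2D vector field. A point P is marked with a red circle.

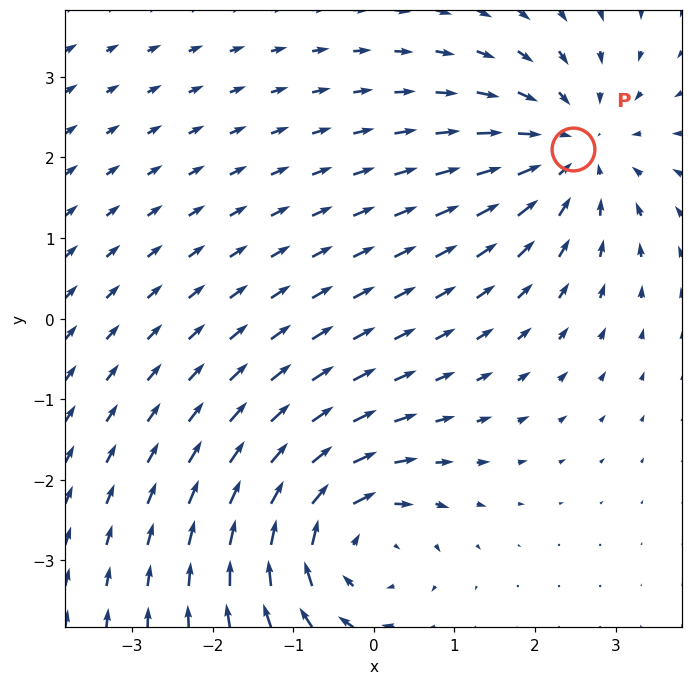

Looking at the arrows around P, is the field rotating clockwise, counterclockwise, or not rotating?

Near P at (2.5, 2.1) the arrows show no circulation. The curl there is ≈0.

not rotating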